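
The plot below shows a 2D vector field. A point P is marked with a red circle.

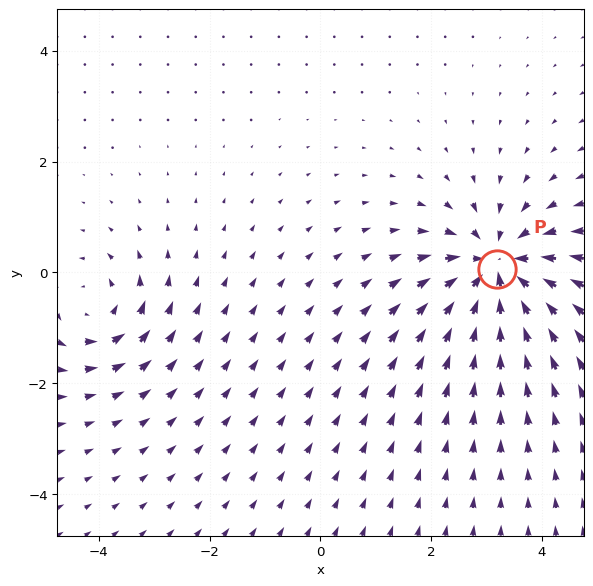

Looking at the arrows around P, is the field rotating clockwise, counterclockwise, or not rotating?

not rotating

Near P at (3.2, 0.1) the arrows show no circulation. The curl there is ≈0.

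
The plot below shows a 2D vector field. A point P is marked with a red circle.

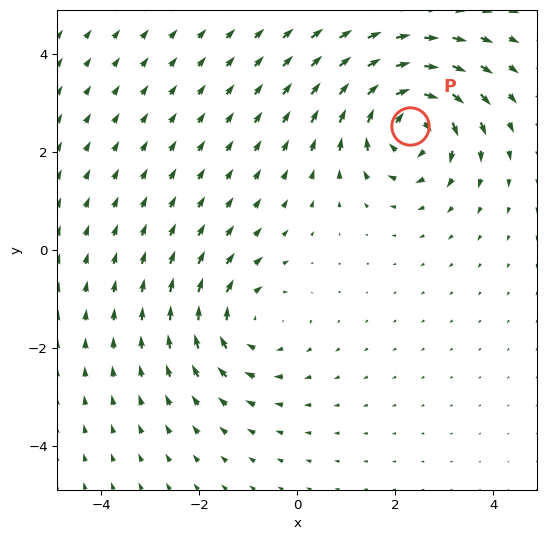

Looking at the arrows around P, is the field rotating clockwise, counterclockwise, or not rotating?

Near P at (2.3, 2.5) the arrows circulate clockwise. The curl (z-component) there is about -7; negative curl means clockwise rotation.

clockwise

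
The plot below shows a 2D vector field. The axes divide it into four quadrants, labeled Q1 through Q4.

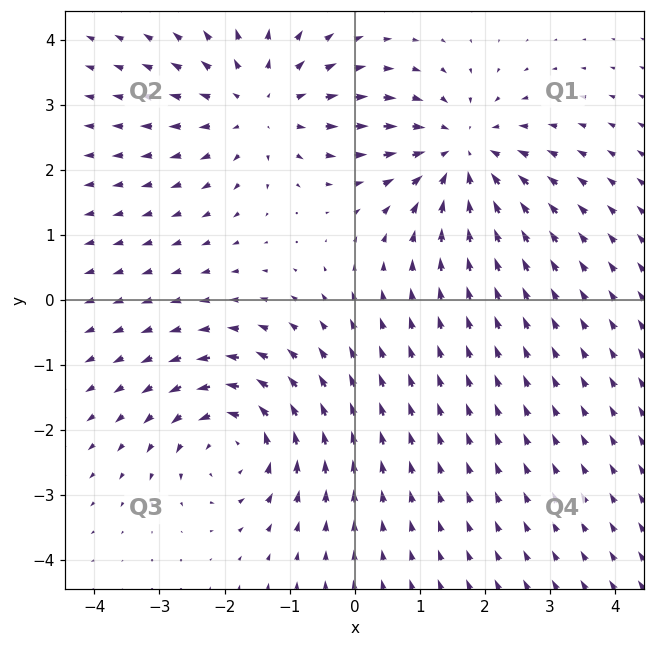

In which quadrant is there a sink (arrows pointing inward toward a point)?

Q1

The sink sits at approximately (1.6, 2.3), which lies in quadrant Q1. The divergence there is about -3, negative as expected for a sink.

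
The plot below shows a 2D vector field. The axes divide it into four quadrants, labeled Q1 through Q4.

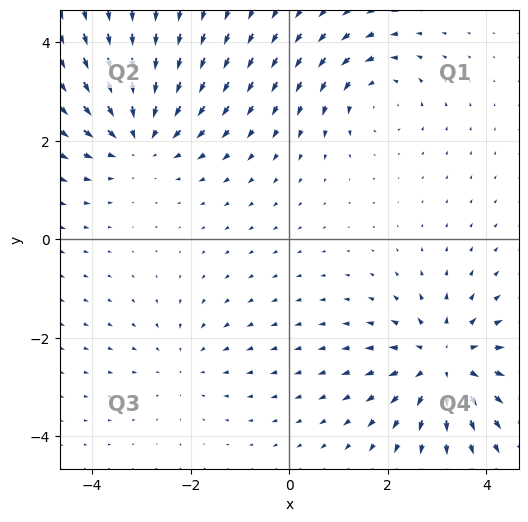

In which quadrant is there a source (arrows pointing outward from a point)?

The source sits at approximately (3.2, -2.5), which lies in quadrant Q4. The divergence there is about +5, positive as expected for a source.

Q4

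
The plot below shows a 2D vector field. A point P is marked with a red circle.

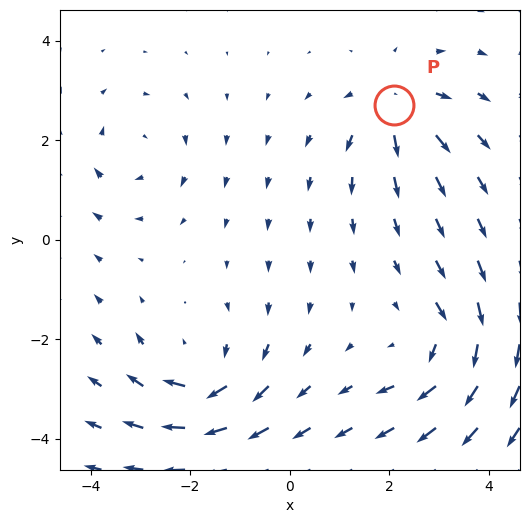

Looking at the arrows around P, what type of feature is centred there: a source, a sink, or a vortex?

At P (2.1, 2.7) the arrows spread outward. Divergence about +5, curl ≈0 — positive divergence with near-zero curl is a source.

source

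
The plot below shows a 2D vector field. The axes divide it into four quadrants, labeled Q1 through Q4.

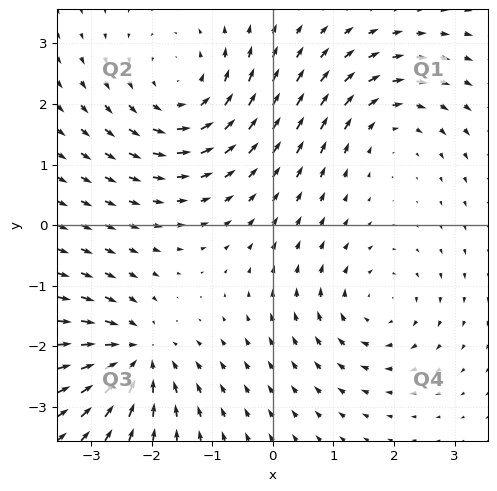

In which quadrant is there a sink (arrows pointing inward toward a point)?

Q3

The sink sits at approximately (-2.3, -2.1), which lies in quadrant Q3. The divergence there is about -6, negative as expected for a sink.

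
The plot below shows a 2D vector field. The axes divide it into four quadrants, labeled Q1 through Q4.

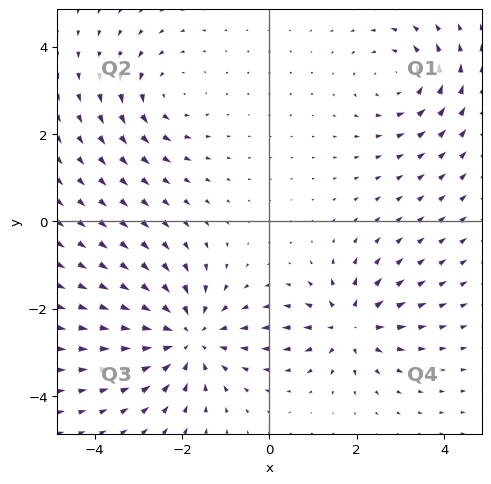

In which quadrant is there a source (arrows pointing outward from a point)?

The source sits at approximately (1.8, -2.4), which lies in quadrant Q4. The divergence there is about +4, positive as expected for a source.

Q4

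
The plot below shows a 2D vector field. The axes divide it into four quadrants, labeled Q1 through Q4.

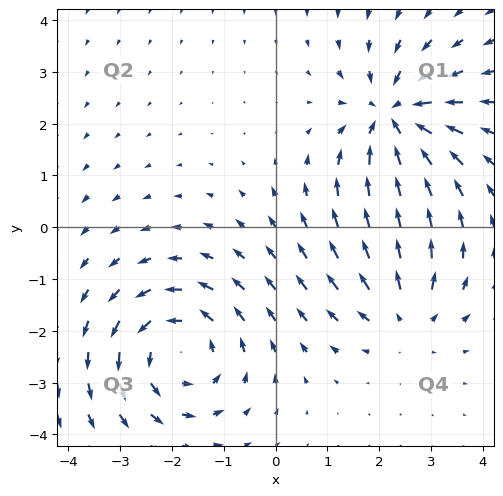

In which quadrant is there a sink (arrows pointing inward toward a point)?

Q1

The sink sits at approximately (2.3, 2.1), which lies in quadrant Q1. The divergence there is about -5, negative as expected for a sink.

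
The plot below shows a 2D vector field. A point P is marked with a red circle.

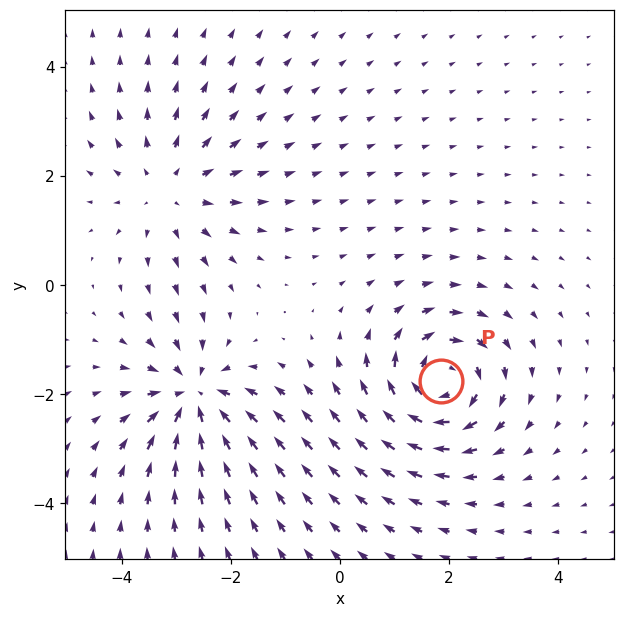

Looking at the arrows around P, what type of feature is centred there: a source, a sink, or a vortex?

vortex

At P (1.9, -1.8) the arrows circulate clockwise. Divergence ≈0, curl about -4 — near-zero divergence with nonzero curl is a vortex.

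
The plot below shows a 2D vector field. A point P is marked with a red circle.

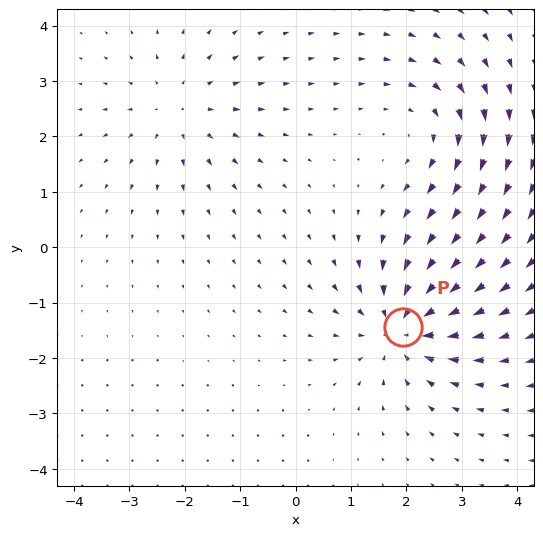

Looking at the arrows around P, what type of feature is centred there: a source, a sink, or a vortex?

sink

At P (1.9, -1.4) the arrows converge inward. Divergence about -5, curl ≈0 — negative divergence with near-zero curl is a sink.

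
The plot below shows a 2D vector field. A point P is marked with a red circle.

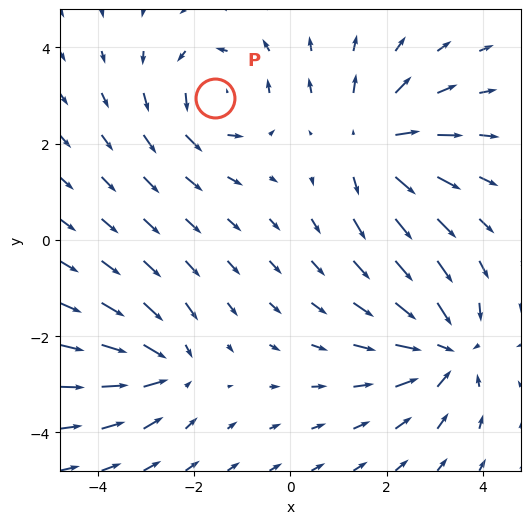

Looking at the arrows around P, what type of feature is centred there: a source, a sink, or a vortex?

At P (-1.6, 3.0) the arrows circulate counterclockwise. Divergence ≈0, curl about +4 — near-zero divergence with nonzero curl is a vortex.

vortex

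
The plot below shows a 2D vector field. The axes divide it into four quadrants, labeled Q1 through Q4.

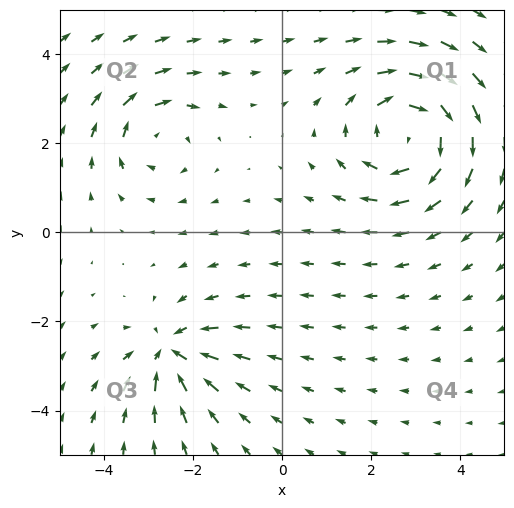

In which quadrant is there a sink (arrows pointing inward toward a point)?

Q3

The sink sits at approximately (-2.5, -2.7), which lies in quadrant Q3. The divergence there is about -4, negative as expected for a sink.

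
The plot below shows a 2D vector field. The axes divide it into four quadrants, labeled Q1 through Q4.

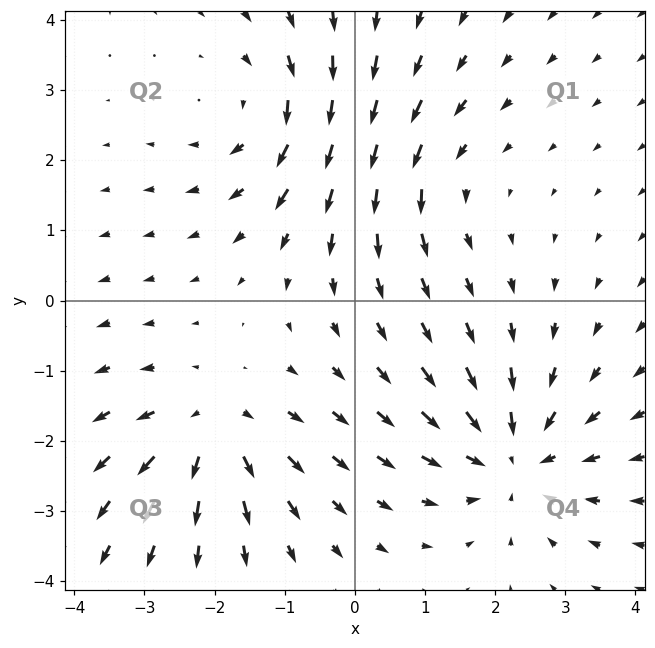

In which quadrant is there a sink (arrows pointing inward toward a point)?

Q4

The sink sits at approximately (2.3, -2.2), which lies in quadrant Q4. The divergence there is about -5, negative as expected for a sink.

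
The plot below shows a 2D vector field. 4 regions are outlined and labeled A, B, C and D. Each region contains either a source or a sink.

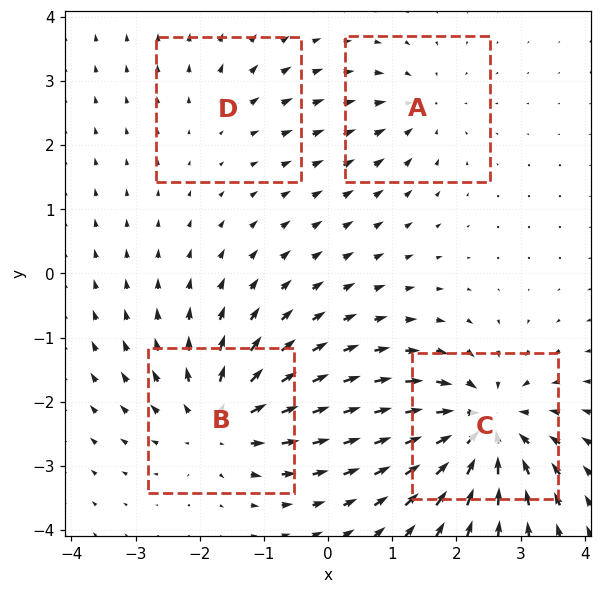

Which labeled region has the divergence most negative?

Divergence at each region's feature centre — A: about -4, B: about +6, C: about -8, D: about +2. Region C is most negative.

C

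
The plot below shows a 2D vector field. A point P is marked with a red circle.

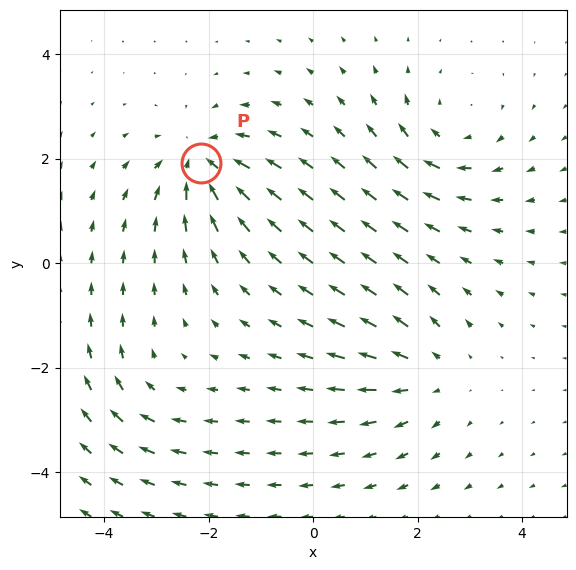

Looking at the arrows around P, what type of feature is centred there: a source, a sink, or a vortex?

sink

At P (-2.1, 1.9) the arrows converge inward. Divergence about -6, curl ≈0 — negative divergence with near-zero curl is a sink.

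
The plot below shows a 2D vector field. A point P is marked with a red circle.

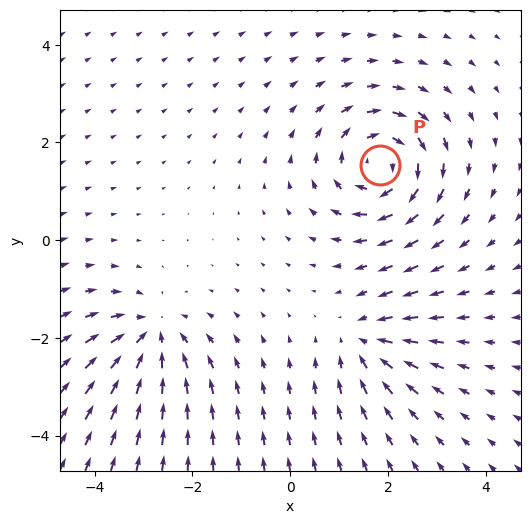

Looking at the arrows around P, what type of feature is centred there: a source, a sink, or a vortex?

vortex

At P (1.8, 1.5) the arrows circulate clockwise. Divergence ≈0, curl about -5 — near-zero divergence with nonzero curl is a vortex.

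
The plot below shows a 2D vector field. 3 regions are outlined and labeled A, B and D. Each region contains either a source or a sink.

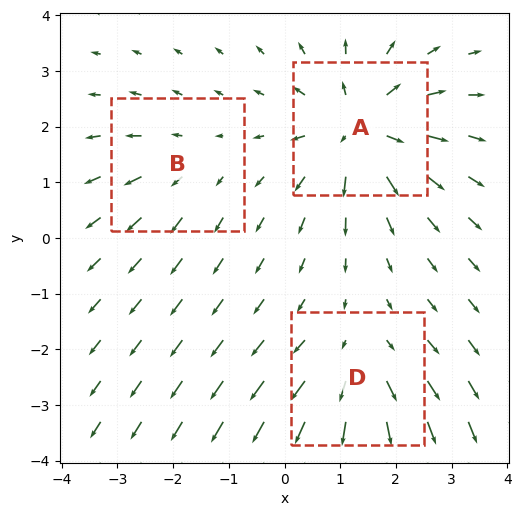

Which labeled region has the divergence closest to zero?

Divergence at each region's feature centre — A: about +5, B: about +2, D: about +3. Region B is closest to zero.

B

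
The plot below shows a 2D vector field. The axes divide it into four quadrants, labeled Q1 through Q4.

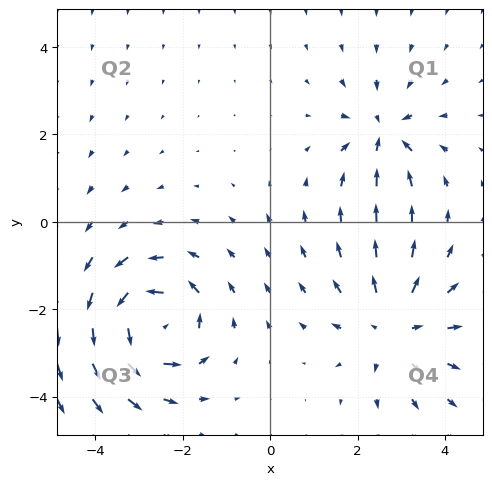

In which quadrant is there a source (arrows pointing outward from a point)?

Q4

The source sits at approximately (2.8, -2.4), which lies in quadrant Q4. The divergence there is about +4, positive as expected for a source.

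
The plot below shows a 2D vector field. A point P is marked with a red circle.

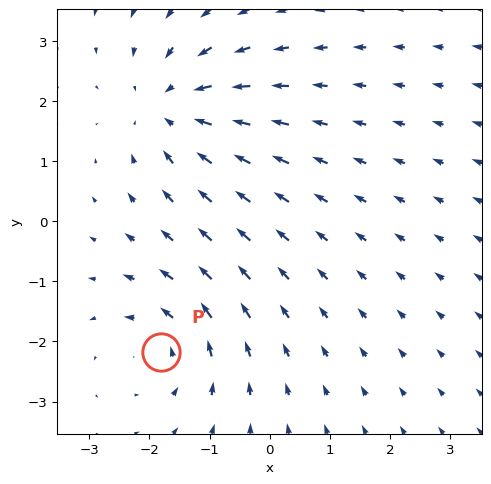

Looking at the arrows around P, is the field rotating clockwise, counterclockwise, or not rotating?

counterclockwise

Near P at (-1.8, -2.2) the arrows circulate counterclockwise. The curl (z-component) there is about +4; positive curl means counterclockwise rotation.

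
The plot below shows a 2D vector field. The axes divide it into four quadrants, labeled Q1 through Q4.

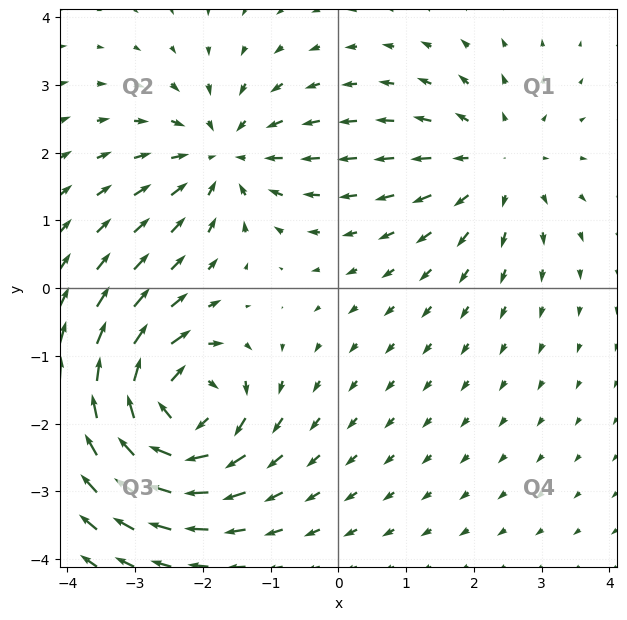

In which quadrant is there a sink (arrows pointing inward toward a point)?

Q2

The sink sits at approximately (-1.7, 1.9), which lies in quadrant Q2. The divergence there is about -3, negative as expected for a sink.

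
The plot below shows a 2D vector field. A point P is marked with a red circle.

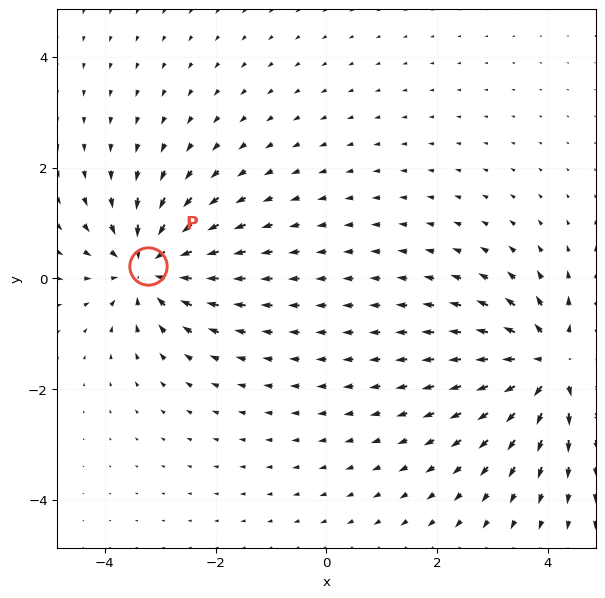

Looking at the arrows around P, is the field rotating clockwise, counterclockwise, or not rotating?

Near P at (-3.2, 0.2) the arrows show no circulation. The curl there is ≈0.

not rotating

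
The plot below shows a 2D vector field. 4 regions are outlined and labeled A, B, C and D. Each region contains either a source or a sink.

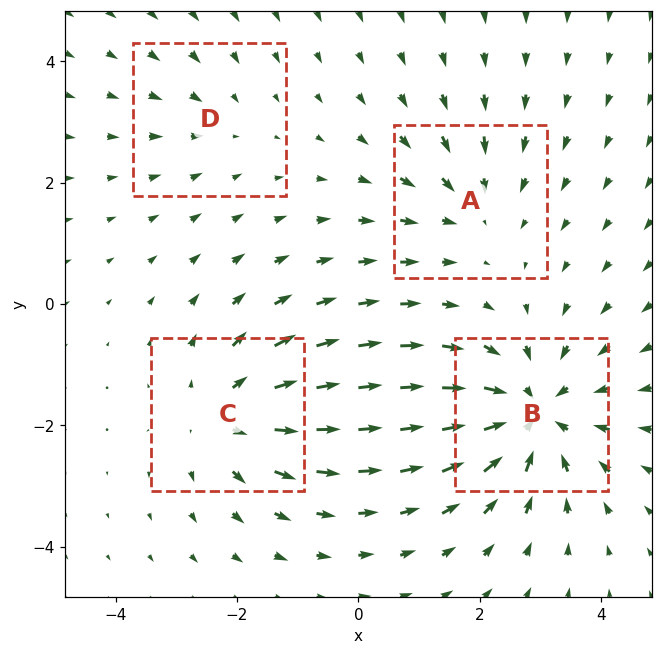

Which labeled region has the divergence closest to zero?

Divergence at each region's feature centre — A: about -3, B: about -6, C: about +4, D: about -2. Region D is closest to zero.

D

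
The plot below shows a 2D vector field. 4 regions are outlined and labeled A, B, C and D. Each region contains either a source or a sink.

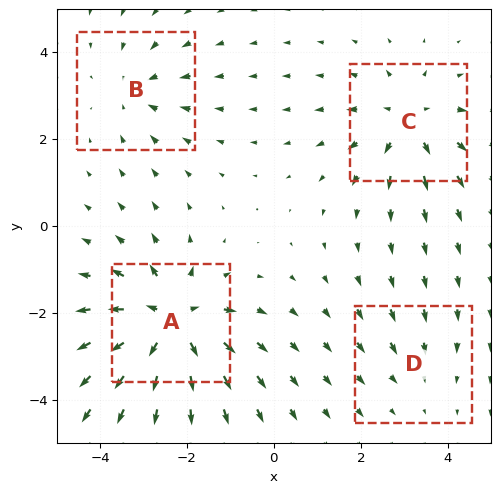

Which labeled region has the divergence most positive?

Divergence at each region's feature centre — A: about +7, B: about -3, C: about +5, D: about -2. Region A is most positive.

A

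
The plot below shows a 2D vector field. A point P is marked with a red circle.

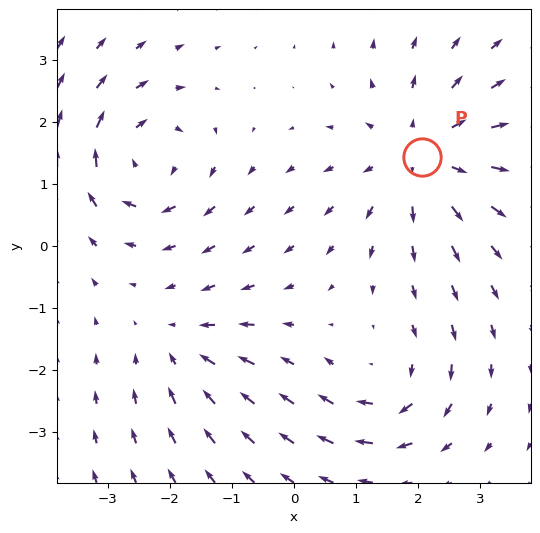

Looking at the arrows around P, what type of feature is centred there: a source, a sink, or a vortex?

source

At P (2.1, 1.4) the arrows spread outward. Divergence about +4, curl ≈0 — positive divergence with near-zero curl is a source.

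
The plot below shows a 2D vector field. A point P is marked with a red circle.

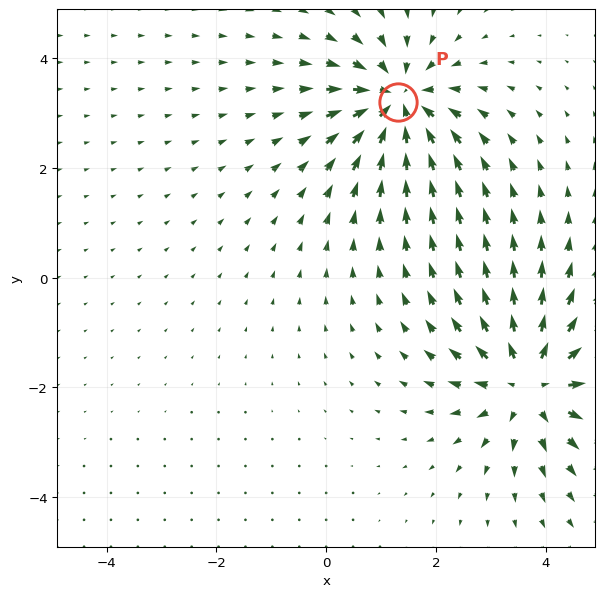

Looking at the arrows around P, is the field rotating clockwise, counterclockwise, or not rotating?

Near P at (1.3, 3.2) the arrows show no circulation. The curl there is ≈0.

not rotating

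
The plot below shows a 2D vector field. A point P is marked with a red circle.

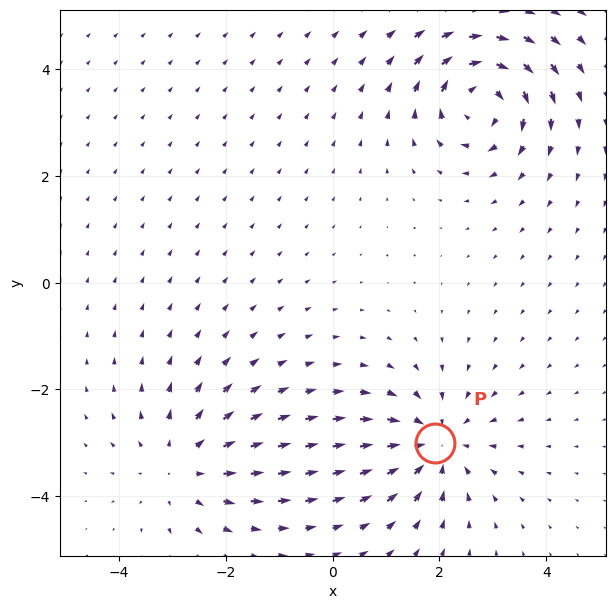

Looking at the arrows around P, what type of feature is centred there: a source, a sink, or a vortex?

sink

At P (1.9, -3.0) the arrows converge inward. Divergence about -5, curl ≈0 — negative divergence with near-zero curl is a sink.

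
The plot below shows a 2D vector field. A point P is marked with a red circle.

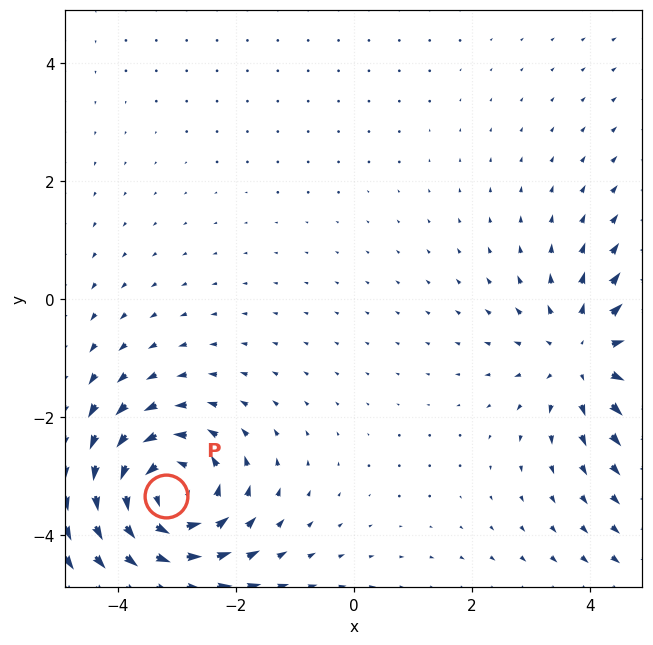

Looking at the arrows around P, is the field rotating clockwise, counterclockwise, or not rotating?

counterclockwise

Near P at (-3.2, -3.3) the arrows circulate counterclockwise. The curl (z-component) there is about +3; positive curl means counterclockwise rotation.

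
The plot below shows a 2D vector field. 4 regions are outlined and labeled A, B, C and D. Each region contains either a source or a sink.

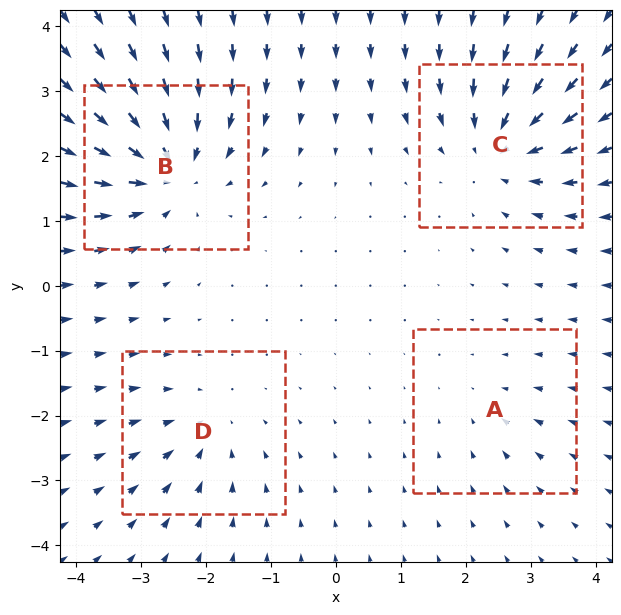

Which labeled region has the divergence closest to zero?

A

Divergence at each region's feature centre — A: about -2, B: about -7, C: about -5, D: about -3. Region A is closest to zero.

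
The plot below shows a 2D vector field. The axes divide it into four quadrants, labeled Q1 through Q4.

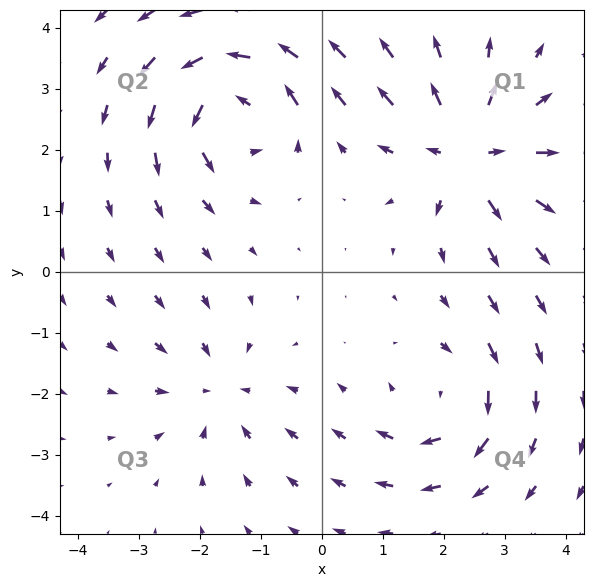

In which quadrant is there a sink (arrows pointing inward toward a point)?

Q3

The sink sits at approximately (-1.7, -2.0), which lies in quadrant Q3. The divergence there is about -3, negative as expected for a sink.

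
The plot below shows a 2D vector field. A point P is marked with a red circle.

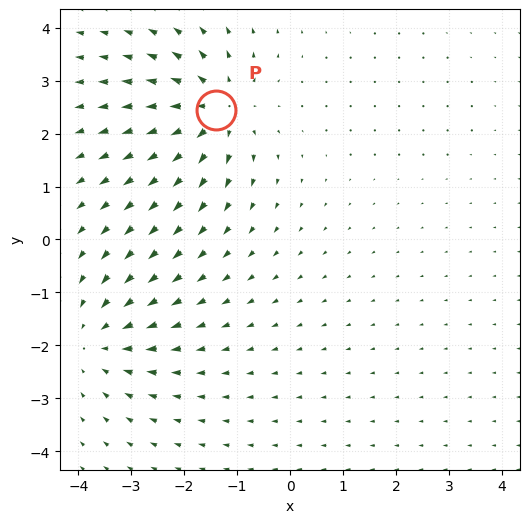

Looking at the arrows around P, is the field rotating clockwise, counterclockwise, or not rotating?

not rotating

Near P at (-1.4, 2.4) the arrows show no circulation. The curl there is ≈0.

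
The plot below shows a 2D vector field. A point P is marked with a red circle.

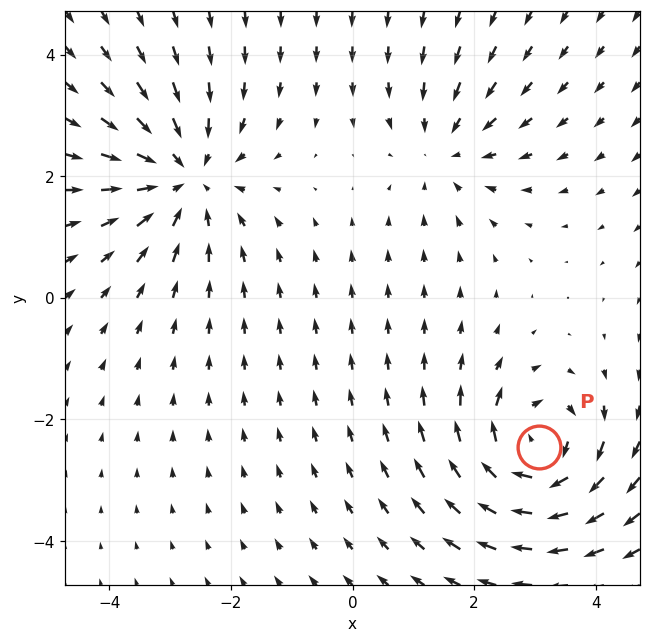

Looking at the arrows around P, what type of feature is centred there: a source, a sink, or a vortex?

vortex

At P (3.1, -2.5) the arrows circulate clockwise. Divergence ≈0, curl about -5 — near-zero divergence with nonzero curl is a vortex.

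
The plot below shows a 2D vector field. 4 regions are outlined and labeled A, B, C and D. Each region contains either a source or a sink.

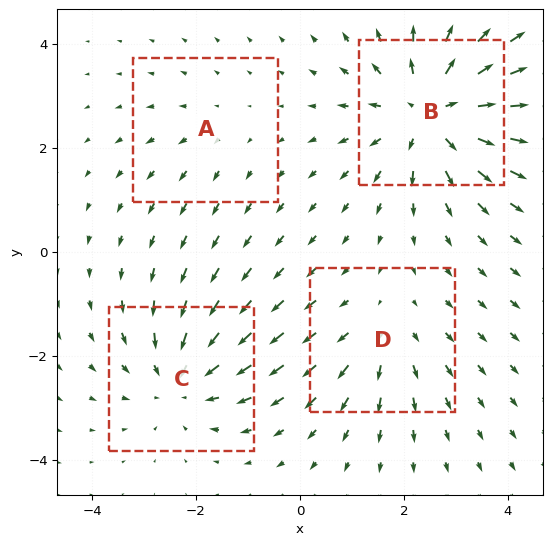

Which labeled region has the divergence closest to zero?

A

Divergence at each region's feature centre — A: about +2, B: about +6, C: about -4, D: about +3. Region A is closest to zero.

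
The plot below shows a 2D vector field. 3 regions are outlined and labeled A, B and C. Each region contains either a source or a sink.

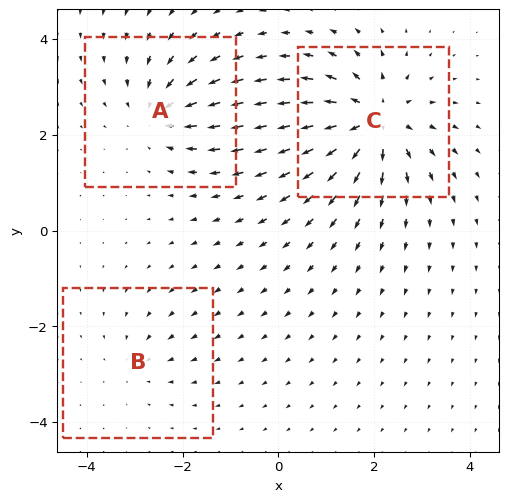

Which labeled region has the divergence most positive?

Divergence at each region's feature centre — A: about -4, B: about -2, C: about +5. Region C is most positive.

C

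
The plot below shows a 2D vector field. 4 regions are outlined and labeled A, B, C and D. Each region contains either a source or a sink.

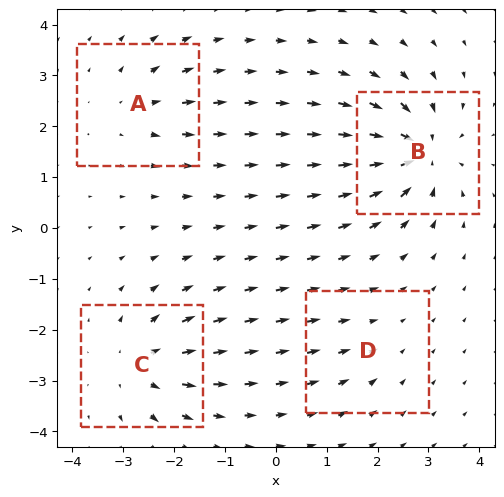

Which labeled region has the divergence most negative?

B

Divergence at each region's feature centre — A: about +4, B: about -8, C: about +6, D: about -2. Region B is most negative.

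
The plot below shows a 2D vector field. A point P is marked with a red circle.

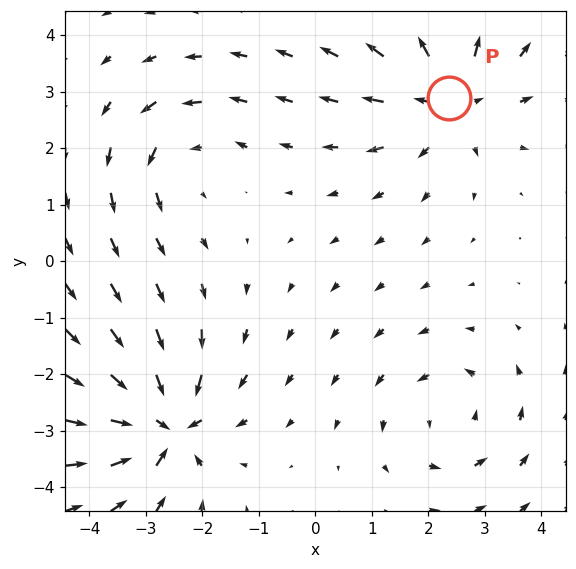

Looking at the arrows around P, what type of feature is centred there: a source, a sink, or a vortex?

At P (2.4, 2.9) the arrows spread outward. Divergence about +5, curl ≈0 — positive divergence with near-zero curl is a source.

source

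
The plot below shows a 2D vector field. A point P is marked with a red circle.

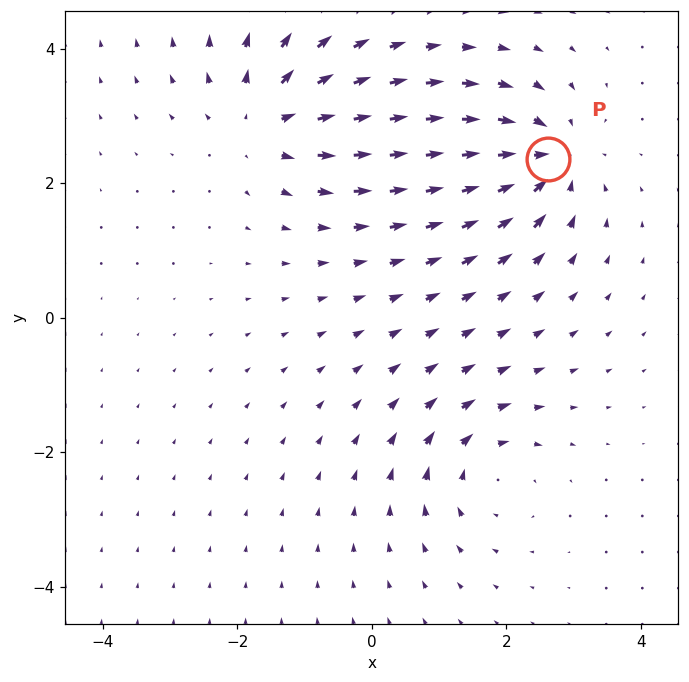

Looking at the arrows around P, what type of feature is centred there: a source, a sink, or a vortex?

sink

At P (2.6, 2.4) the arrows converge inward. Divergence about -6, curl ≈0 — negative divergence with near-zero curl is a sink.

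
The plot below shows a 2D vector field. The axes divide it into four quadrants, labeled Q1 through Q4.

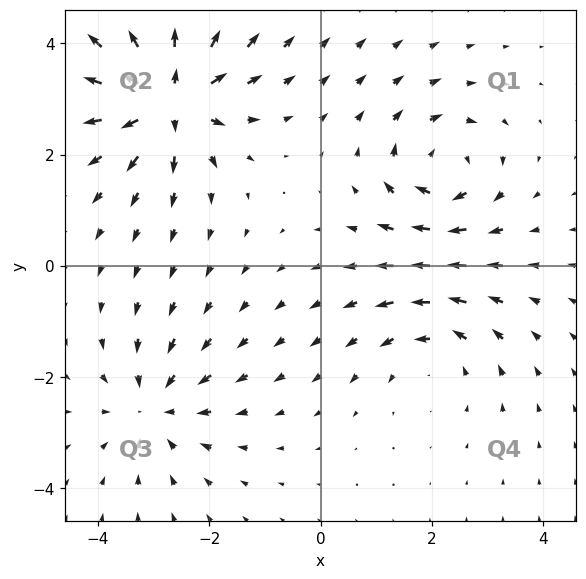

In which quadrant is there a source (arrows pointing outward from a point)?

The source sits at approximately (-2.7, 3.0), which lies in quadrant Q2. The divergence there is about +7, positive as expected for a source.

Q2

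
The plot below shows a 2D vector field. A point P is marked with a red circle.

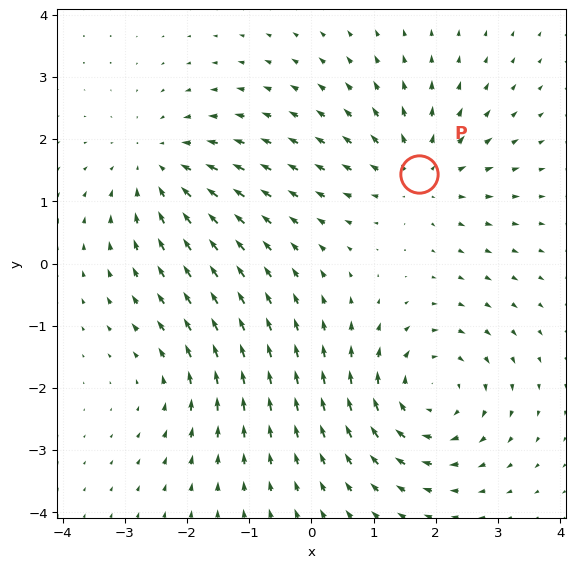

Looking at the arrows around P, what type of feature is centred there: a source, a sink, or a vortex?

At P (1.7, 1.4) the arrows spread outward. Divergence about +4, curl ≈0 — positive divergence with near-zero curl is a source.

source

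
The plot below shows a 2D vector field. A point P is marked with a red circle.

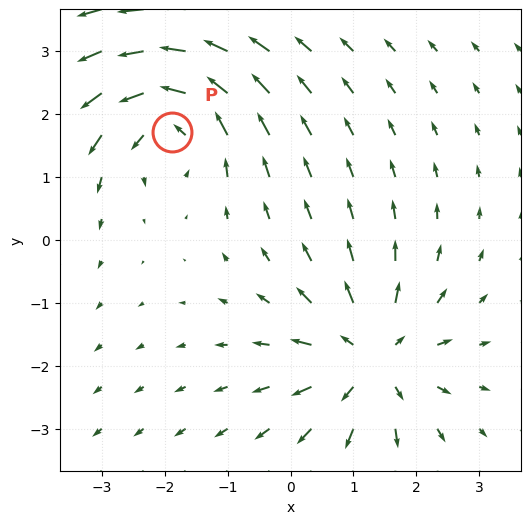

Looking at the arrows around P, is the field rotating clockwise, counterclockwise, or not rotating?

Near P at (-1.9, 1.7) the arrows circulate counterclockwise. The curl (z-component) there is about +3; positive curl means counterclockwise rotation.

counterclockwise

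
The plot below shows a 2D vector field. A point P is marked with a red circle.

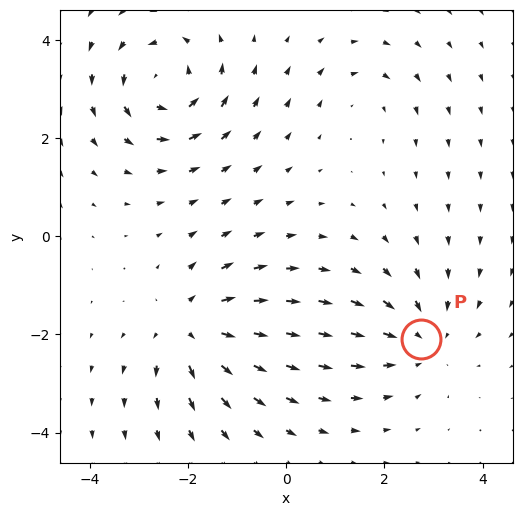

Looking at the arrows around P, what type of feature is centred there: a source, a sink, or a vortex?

sink

At P (2.8, -2.1) the arrows converge inward. Divergence about -4, curl ≈0 — negative divergence with near-zero curl is a sink.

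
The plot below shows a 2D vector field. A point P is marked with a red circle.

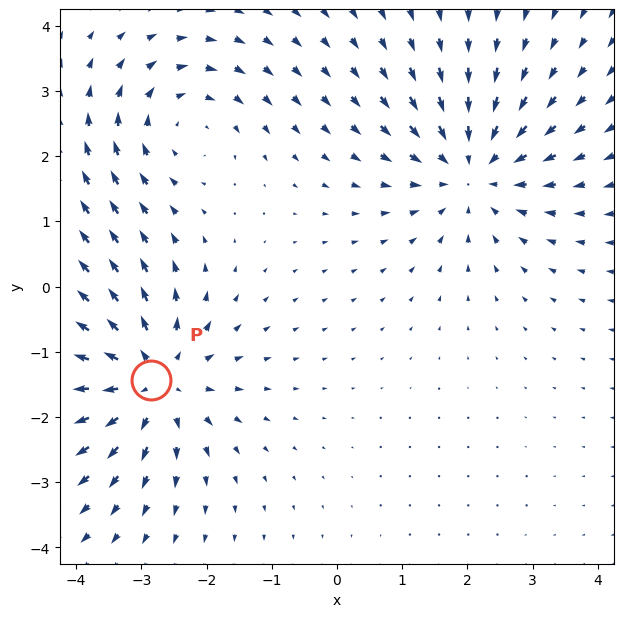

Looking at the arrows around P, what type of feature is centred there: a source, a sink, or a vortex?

source

At P (-2.9, -1.4) the arrows spread outward. Divergence about +5, curl ≈0 — positive divergence with near-zero curl is a source.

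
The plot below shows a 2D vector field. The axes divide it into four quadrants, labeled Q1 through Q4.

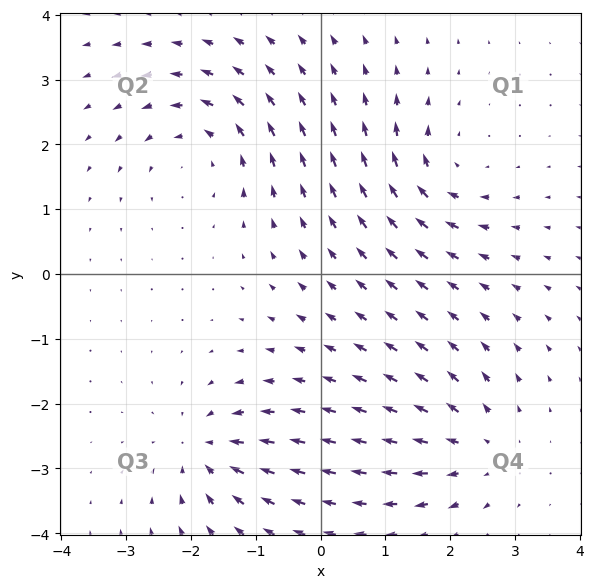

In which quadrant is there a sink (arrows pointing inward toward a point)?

Q3

The sink sits at approximately (-1.8, -2.7), which lies in quadrant Q3. The divergence there is about -6, negative as expected for a sink.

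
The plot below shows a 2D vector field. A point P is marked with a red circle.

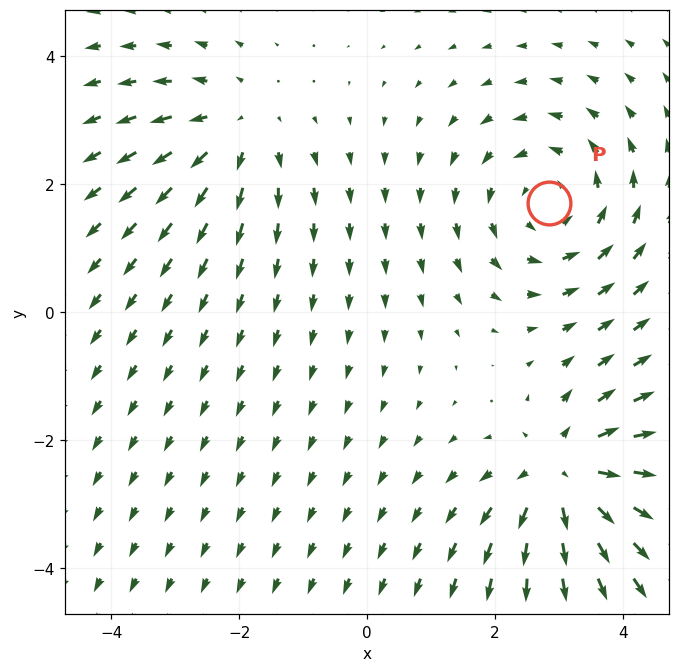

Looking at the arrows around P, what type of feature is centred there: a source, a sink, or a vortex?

At P (2.8, 1.7) the arrows circulate counterclockwise. Divergence ≈0, curl about +4 — near-zero divergence with nonzero curl is a vortex.

vortex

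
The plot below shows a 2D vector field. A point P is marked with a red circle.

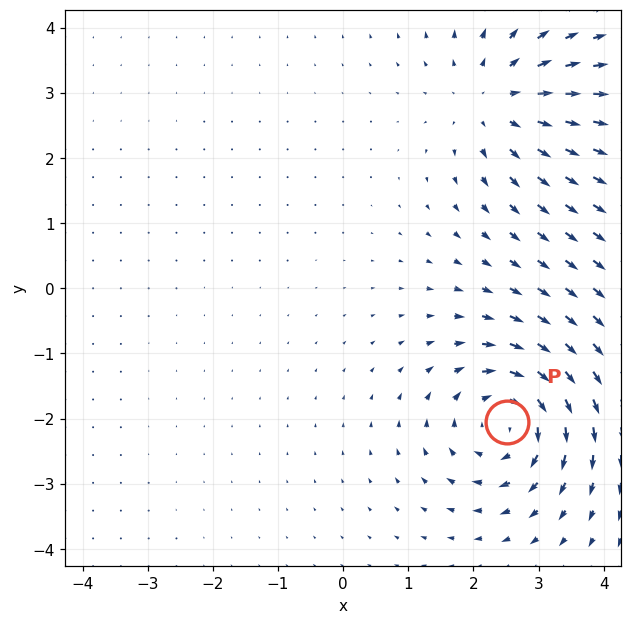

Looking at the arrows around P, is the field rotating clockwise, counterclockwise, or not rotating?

Near P at (2.5, -2.0) the arrows circulate clockwise. The curl (z-component) there is about -6; negative curl means clockwise rotation.

clockwise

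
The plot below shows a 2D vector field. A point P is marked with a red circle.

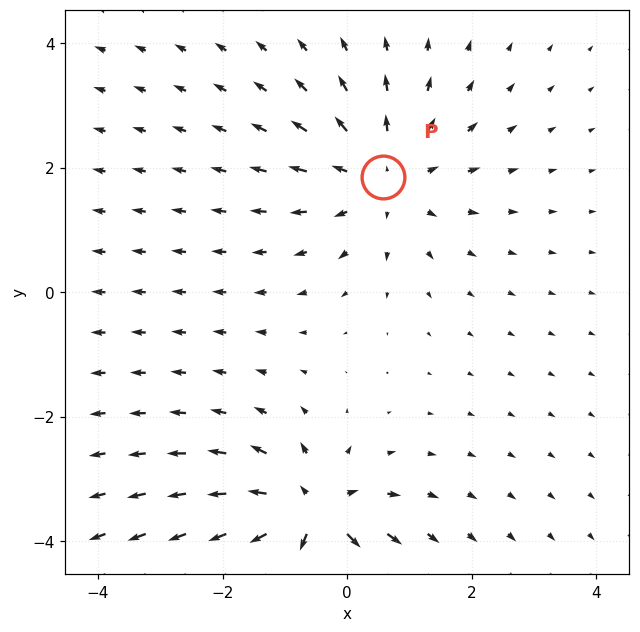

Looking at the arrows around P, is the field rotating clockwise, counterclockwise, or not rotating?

not rotating

Near P at (0.6, 1.9) the arrows show no circulation. The curl there is ≈0.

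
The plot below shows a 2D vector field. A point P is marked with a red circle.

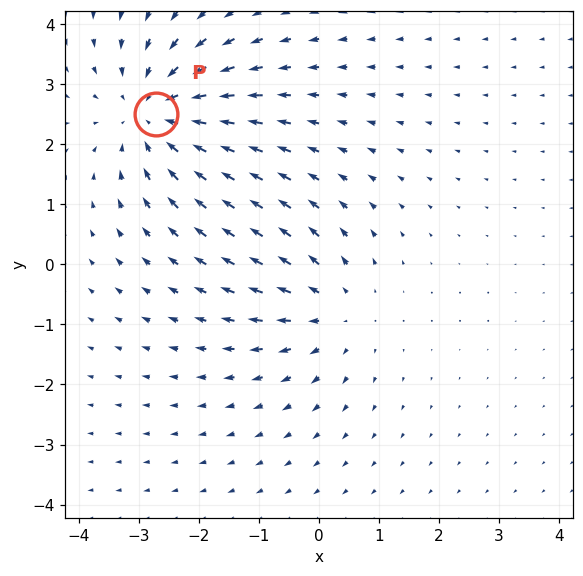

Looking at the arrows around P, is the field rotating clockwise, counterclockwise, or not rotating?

not rotating

Near P at (-2.7, 2.5) the arrows show no circulation. The curl there is ≈0.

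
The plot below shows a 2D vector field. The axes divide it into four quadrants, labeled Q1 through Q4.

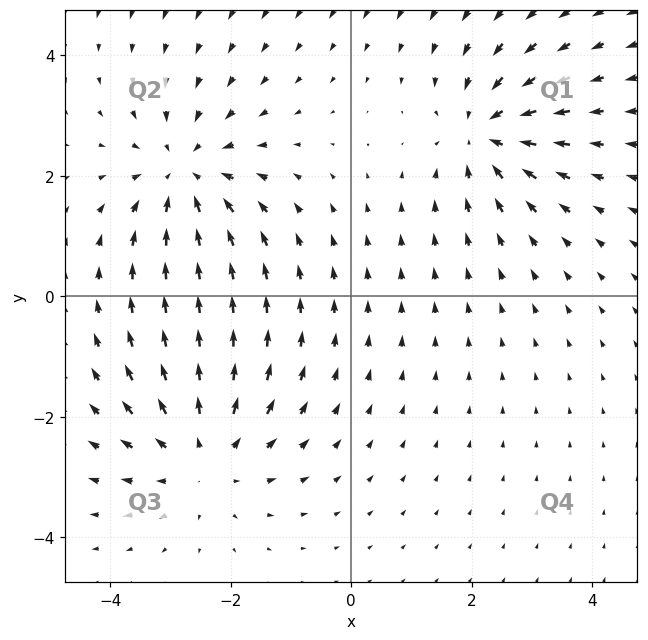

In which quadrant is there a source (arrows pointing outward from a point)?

Q3

The source sits at approximately (-2.5, -2.6), which lies in quadrant Q3. The divergence there is about +4, positive as expected for a source.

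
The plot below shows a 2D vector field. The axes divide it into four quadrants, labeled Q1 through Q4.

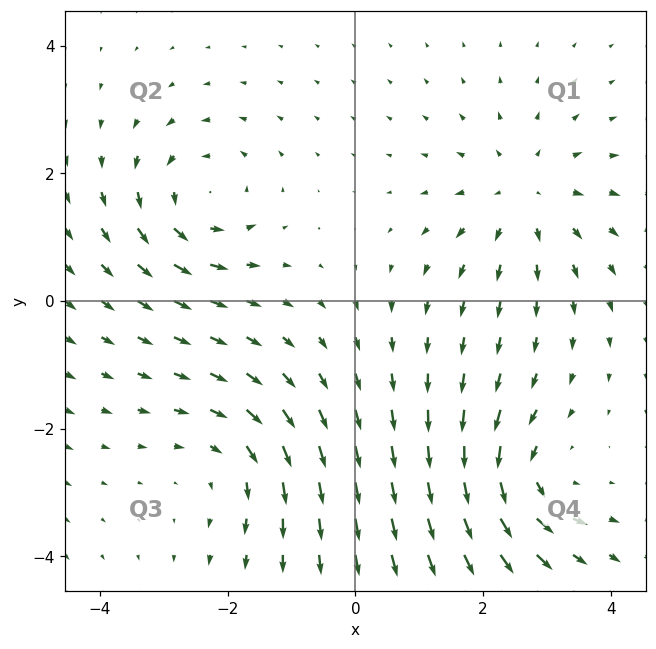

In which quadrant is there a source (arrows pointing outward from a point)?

The source sits at approximately (2.7, 1.6), which lies in quadrant Q1. The divergence there is about +4, positive as expected for a source.

Q1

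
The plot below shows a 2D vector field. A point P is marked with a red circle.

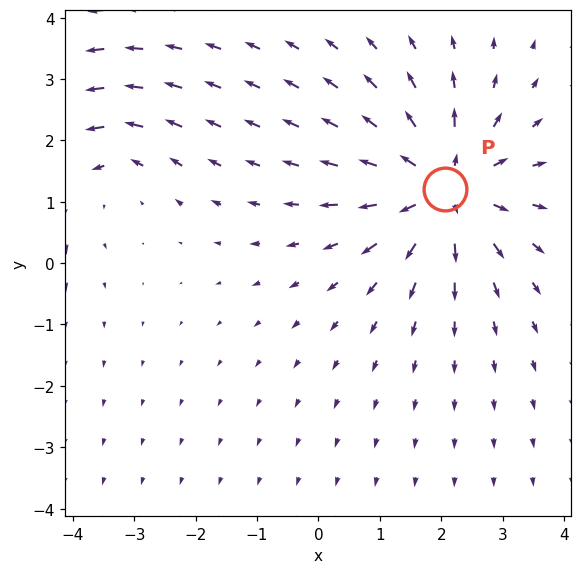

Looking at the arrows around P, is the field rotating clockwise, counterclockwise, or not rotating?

Near P at (2.1, 1.2) the arrows show no circulation. The curl there is ≈0.

not rotating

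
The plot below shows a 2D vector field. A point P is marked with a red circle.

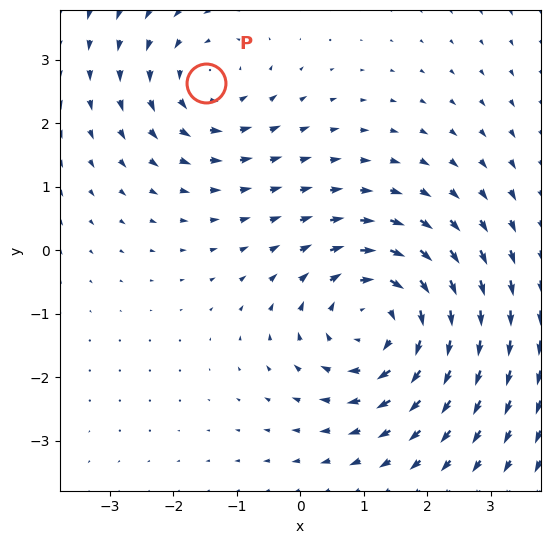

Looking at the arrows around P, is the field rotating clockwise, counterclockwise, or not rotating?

Near P at (-1.5, 2.6) the arrows circulate counterclockwise. The curl (z-component) there is about +3; positive curl means counterclockwise rotation.

counterclockwise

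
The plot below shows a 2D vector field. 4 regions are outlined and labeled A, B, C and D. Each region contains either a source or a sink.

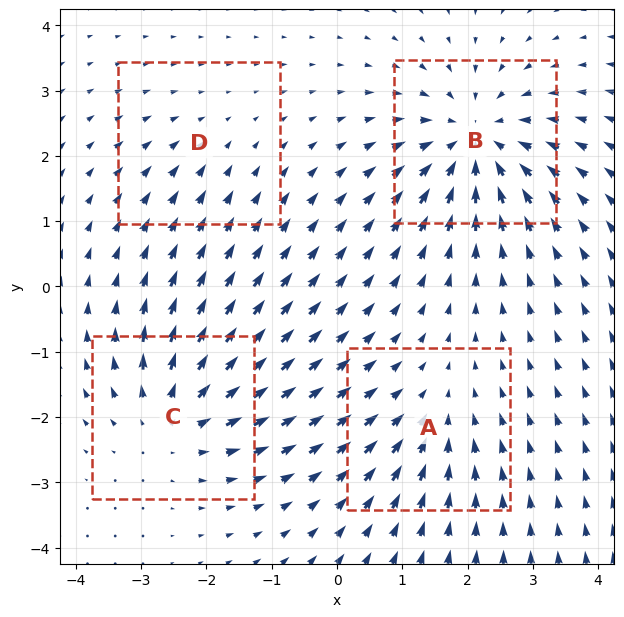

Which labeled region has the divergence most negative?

Divergence at each region's feature centre — A: about -3, B: about -6, C: about +5, D: about -2. Region B is most negative.

B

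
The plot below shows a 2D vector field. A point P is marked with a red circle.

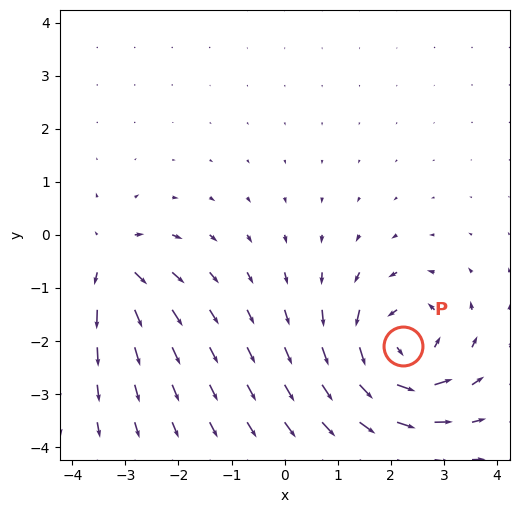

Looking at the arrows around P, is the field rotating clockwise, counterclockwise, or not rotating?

counterclockwise

Near P at (2.2, -2.1) the arrows circulate counterclockwise. The curl (z-component) there is about +5; positive curl means counterclockwise rotation.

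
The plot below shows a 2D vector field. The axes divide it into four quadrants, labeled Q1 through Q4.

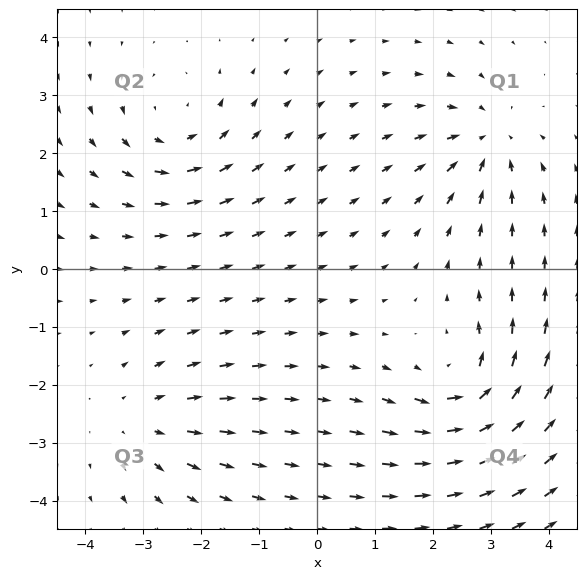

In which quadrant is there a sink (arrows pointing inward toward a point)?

Q1

The sink sits at approximately (2.9, 2.2), which lies in quadrant Q1. The divergence there is about -4, negative as expected for a sink.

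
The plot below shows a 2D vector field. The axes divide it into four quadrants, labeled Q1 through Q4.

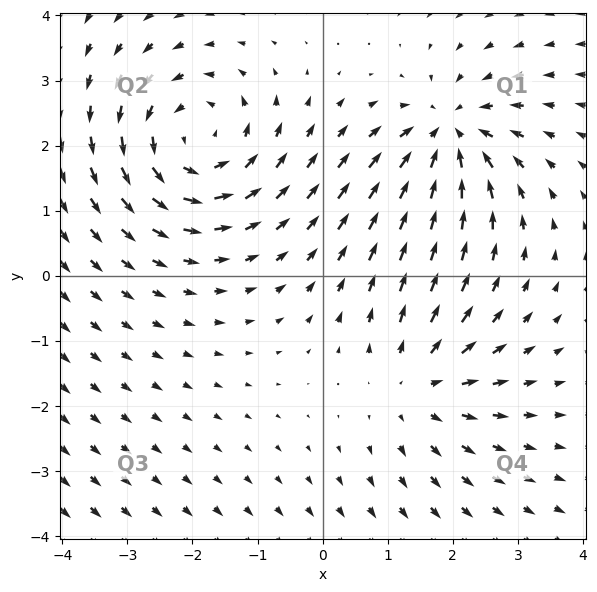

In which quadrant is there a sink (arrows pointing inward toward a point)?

Q1

The sink sits at approximately (1.9, 2.2), which lies in quadrant Q1. The divergence there is about -4, negative as expected for a sink.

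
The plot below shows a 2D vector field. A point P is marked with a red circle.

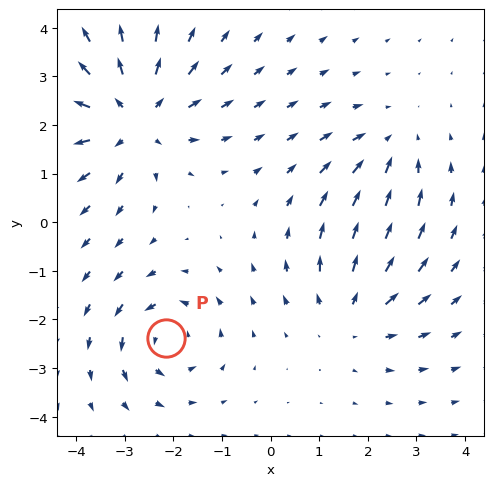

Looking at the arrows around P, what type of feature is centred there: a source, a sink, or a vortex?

At P (-2.2, -2.4) the arrows circulate counterclockwise. Divergence ≈0, curl about +4 — near-zero divergence with nonzero curl is a vortex.

vortex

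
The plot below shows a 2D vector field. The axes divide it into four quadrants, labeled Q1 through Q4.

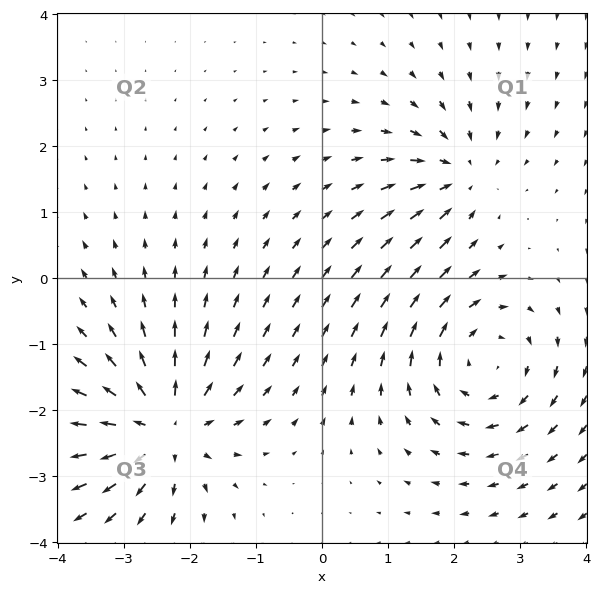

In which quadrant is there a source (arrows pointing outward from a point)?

Q3

The source sits at approximately (-2.4, -2.3), which lies in quadrant Q3. The divergence there is about +5, positive as expected for a source.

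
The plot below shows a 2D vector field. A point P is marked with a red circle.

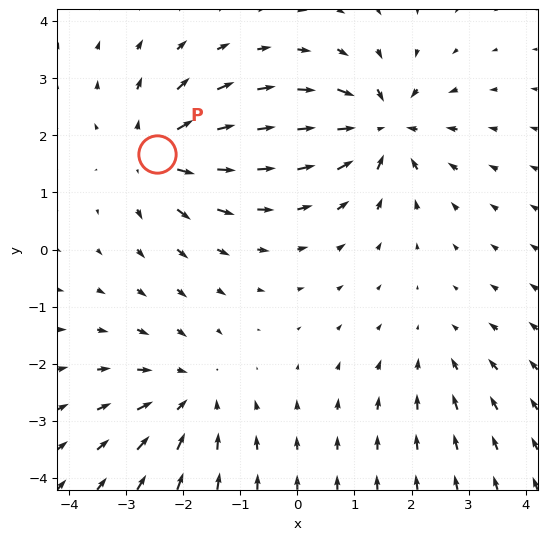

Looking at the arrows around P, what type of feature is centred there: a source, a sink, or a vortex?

source

At P (-2.5, 1.7) the arrows spread outward. Divergence about +5, curl ≈0 — positive divergence with near-zero curl is a source.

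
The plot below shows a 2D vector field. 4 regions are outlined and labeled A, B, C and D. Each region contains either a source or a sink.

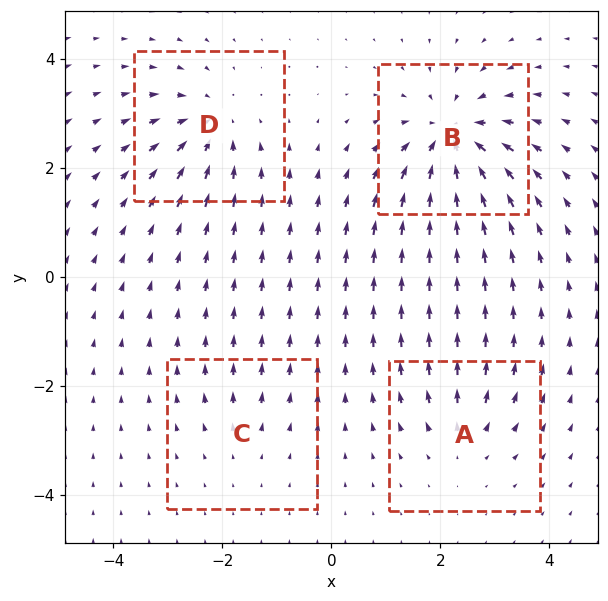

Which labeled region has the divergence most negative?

Divergence at each region's feature centre — A: about +4, B: about -8, C: about +2, D: about -6. Region B is most negative.

B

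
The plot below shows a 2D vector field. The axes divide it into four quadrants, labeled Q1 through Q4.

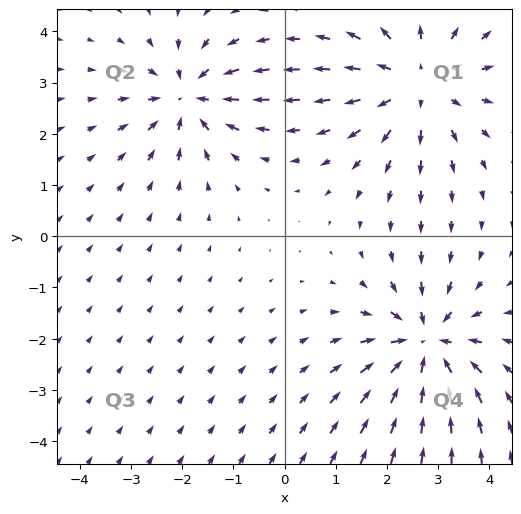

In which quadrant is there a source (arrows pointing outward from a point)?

Q1

The source sits at approximately (2.6, 3.0), which lies in quadrant Q1. The divergence there is about +4, positive as expected for a source.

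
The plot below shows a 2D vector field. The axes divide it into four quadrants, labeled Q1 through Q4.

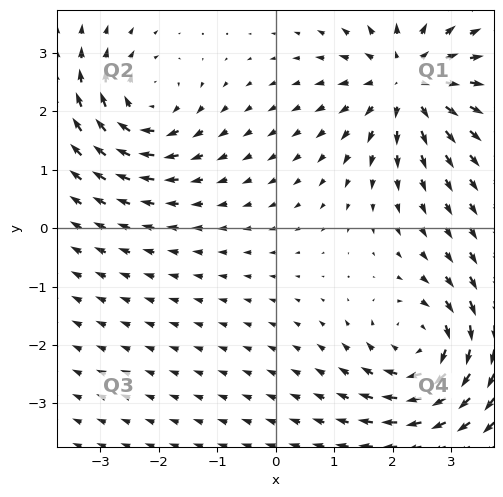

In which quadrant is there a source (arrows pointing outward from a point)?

Q1

The source sits at approximately (2.2, 2.5), which lies in quadrant Q1. The divergence there is about +5, positive as expected for a source.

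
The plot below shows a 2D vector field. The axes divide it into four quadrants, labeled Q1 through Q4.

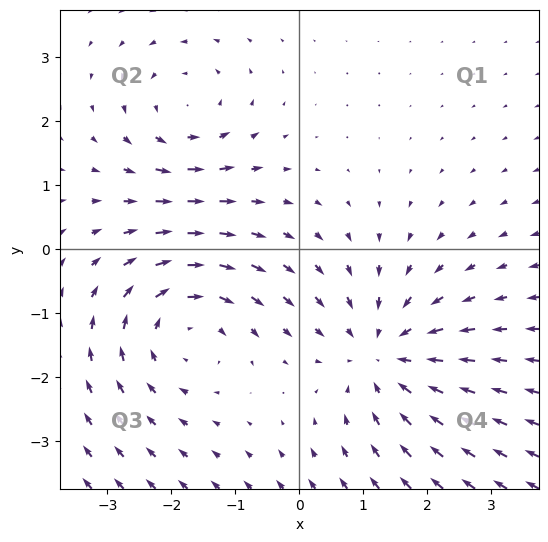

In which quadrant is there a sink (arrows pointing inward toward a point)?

Q4

The sink sits at approximately (1.3, -1.6), which lies in quadrant Q4. The divergence there is about -3, negative as expected for a sink.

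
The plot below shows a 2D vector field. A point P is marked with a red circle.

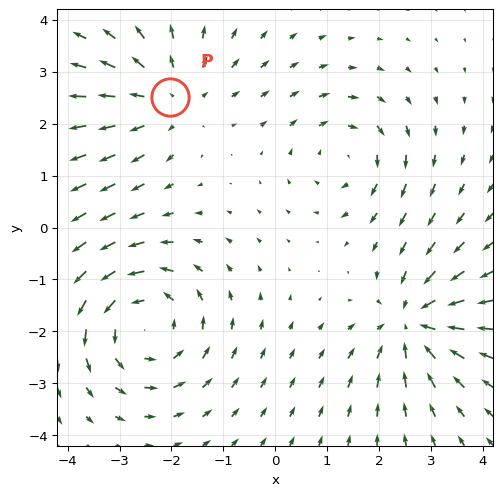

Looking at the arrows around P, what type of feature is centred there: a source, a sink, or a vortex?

source

At P (-2.0, 2.5) the arrows spread outward. Divergence about +3, curl ≈0 — positive divergence with near-zero curl is a source.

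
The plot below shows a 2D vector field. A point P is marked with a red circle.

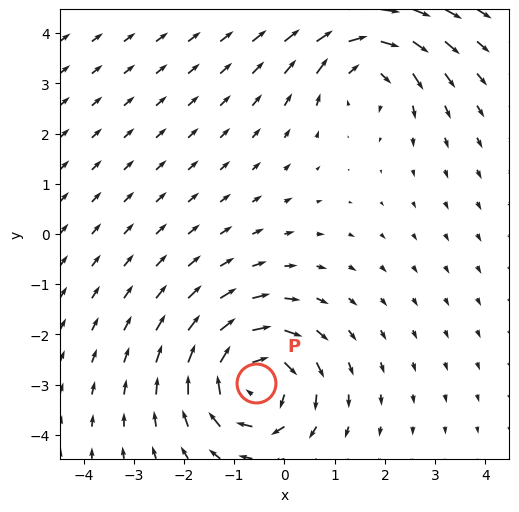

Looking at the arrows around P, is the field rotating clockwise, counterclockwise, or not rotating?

Near P at (-0.6, -3.0) the arrows circulate clockwise. The curl (z-component) there is about -4; negative curl means clockwise rotation.

clockwise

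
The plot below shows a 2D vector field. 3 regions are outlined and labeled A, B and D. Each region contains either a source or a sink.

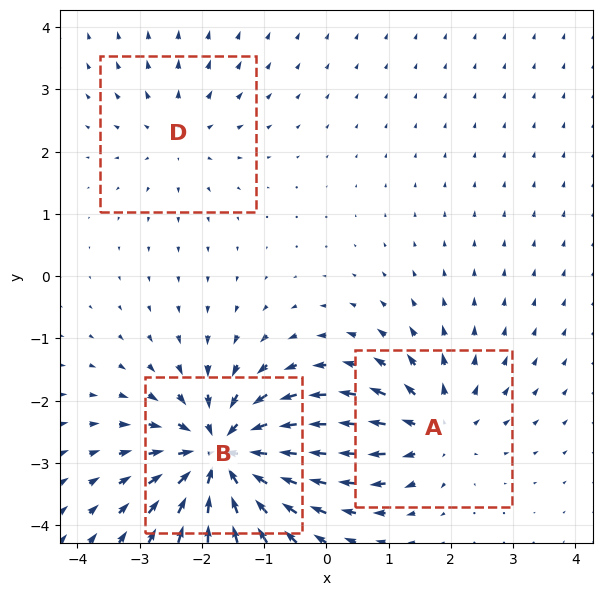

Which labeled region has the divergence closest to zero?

Divergence at each region's feature centre — A: about +4, B: about -6, D: about +2. Region D is closest to zero.

D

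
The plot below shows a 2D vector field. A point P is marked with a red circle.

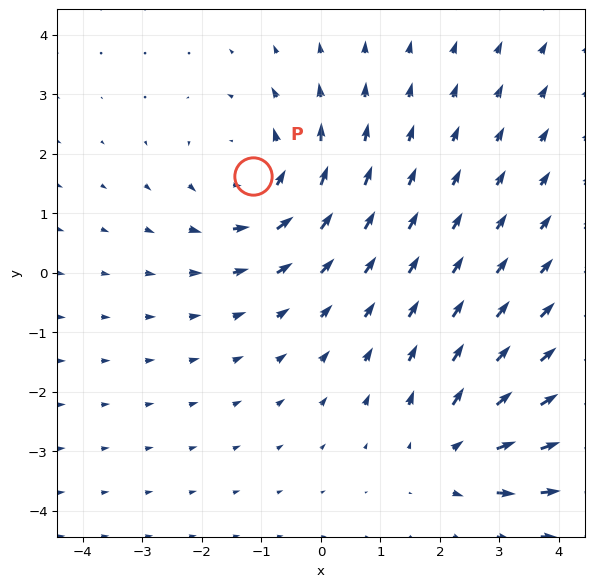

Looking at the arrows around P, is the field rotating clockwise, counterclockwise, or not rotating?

counterclockwise

Near P at (-1.1, 1.6) the arrows circulate counterclockwise. The curl (z-component) there is about +3; positive curl means counterclockwise rotation.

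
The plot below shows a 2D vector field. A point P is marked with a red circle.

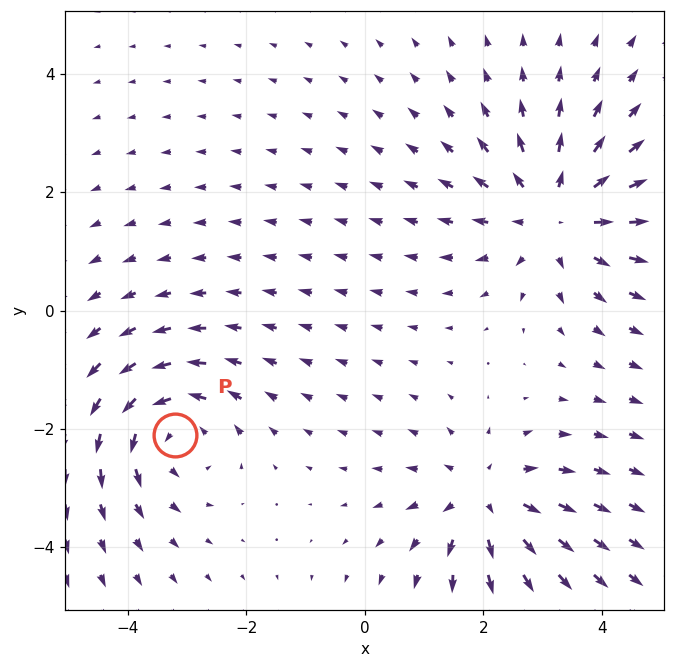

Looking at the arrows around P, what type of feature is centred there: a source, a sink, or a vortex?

At P (-3.2, -2.1) the arrows circulate counterclockwise. Divergence ≈0, curl about +3 — near-zero divergence with nonzero curl is a vortex.

vortex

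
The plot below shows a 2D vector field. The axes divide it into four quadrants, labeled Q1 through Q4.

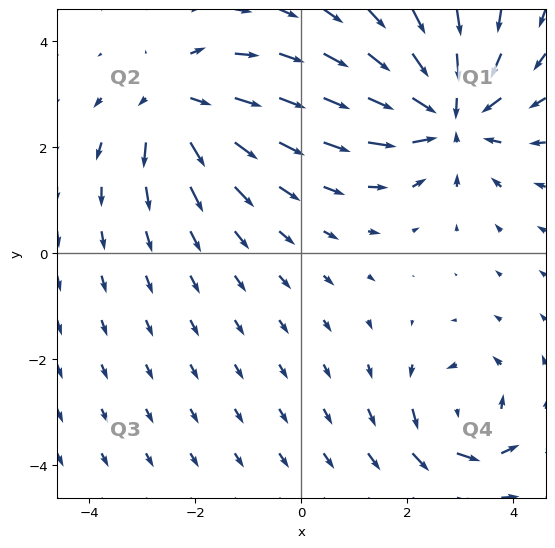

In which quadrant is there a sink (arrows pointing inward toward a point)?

The sink sits at approximately (2.8, 2.6), which lies in quadrant Q1. The divergence there is about -4, negative as expected for a sink.

Q1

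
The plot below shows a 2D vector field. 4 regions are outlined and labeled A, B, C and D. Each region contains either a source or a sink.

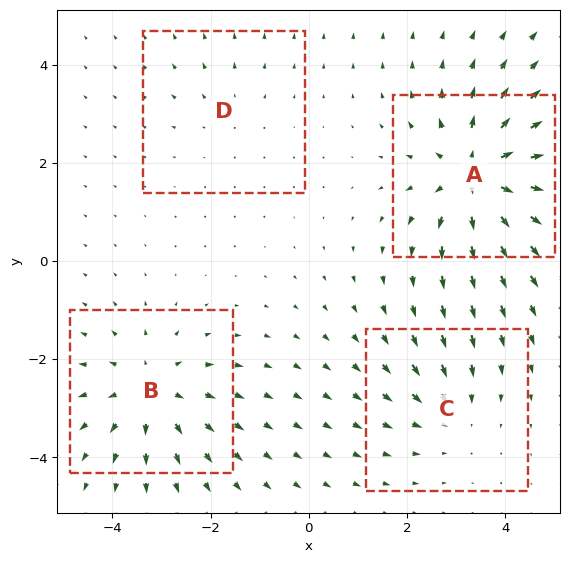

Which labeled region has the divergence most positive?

A

Divergence at each region's feature centre — A: about +7, B: about +5, C: about -3, D: about +2. Region A is most positive.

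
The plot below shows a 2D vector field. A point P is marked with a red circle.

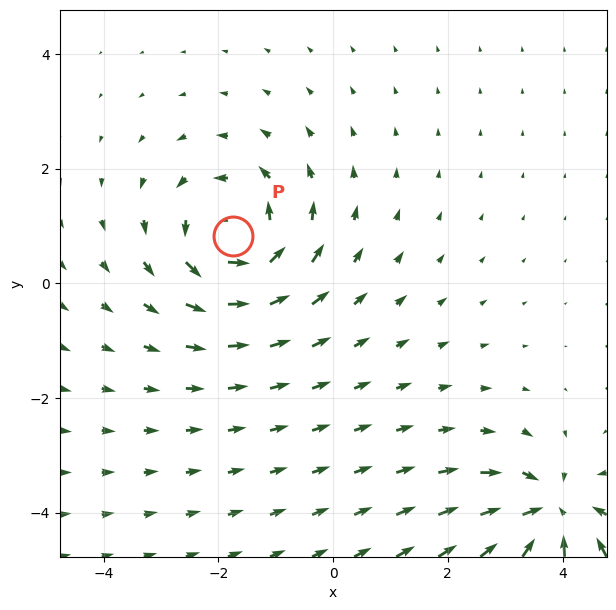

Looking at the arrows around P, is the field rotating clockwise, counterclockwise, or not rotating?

Near P at (-1.7, 0.8) the arrows circulate counterclockwise. The curl (z-component) there is about +4; positive curl means counterclockwise rotation.

counterclockwise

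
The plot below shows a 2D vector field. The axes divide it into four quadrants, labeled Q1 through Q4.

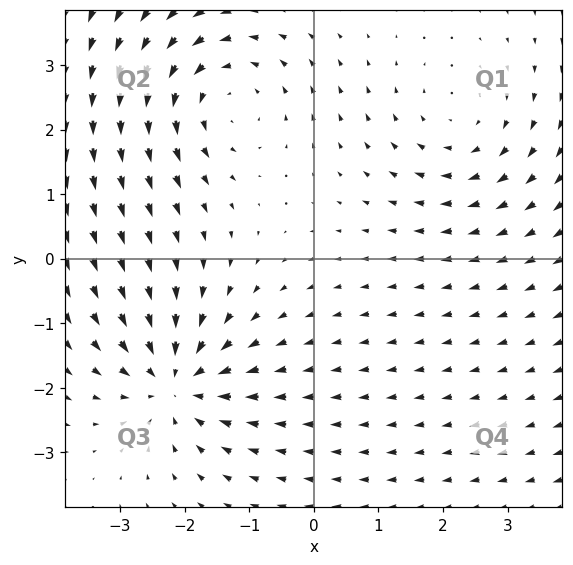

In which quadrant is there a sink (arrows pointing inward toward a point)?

Q3

The sink sits at approximately (-2.1, -1.9), which lies in quadrant Q3. The divergence there is about -5, negative as expected for a sink.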